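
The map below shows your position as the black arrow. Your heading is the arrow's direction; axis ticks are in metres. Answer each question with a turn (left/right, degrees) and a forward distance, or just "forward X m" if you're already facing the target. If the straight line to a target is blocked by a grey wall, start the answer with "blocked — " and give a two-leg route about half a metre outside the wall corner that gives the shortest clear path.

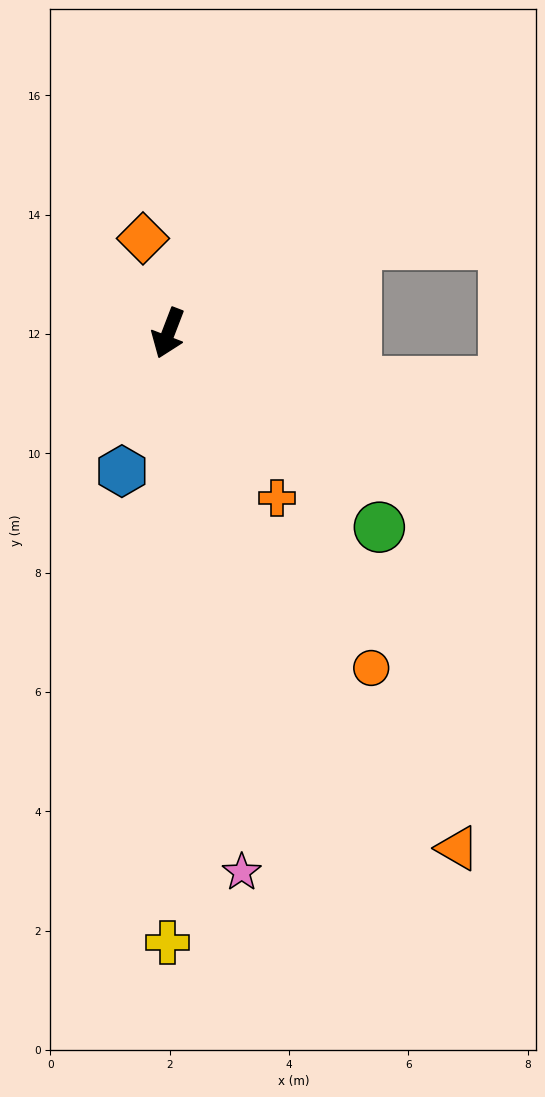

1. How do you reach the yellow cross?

turn left 21°, forward 10.2 m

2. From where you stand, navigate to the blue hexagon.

turn left 2°, forward 2.4 m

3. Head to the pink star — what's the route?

turn left 29°, forward 9.1 m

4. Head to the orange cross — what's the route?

turn left 54°, forward 3.3 m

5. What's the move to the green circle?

turn left 68°, forward 4.8 m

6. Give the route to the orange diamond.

turn right 144°, forward 1.6 m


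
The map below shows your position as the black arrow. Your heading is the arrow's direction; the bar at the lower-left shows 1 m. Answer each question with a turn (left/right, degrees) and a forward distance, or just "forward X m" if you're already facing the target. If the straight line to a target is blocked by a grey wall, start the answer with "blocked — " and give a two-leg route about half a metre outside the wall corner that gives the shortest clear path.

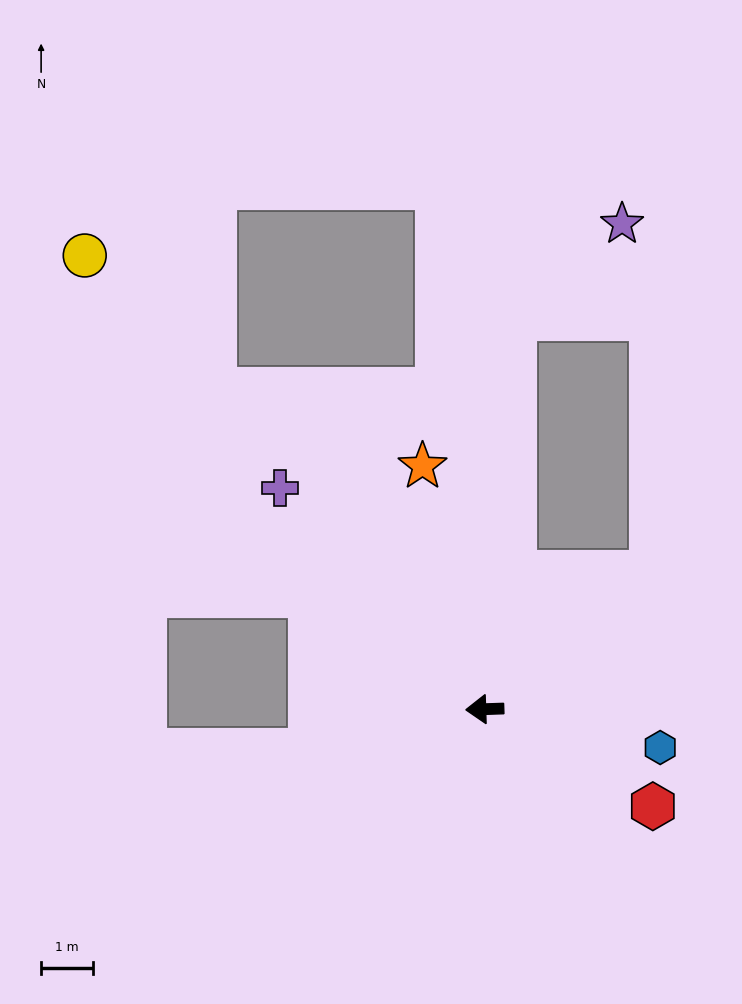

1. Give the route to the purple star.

blocked — turn right 96°, forward 7.5 m, then turn right 45°, forward 2.7 m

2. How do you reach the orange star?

turn right 78°, forward 4.8 m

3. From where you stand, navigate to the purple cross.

turn right 49°, forward 5.8 m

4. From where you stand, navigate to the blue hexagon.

turn left 166°, forward 3.4 m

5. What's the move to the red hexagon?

turn left 148°, forward 3.7 m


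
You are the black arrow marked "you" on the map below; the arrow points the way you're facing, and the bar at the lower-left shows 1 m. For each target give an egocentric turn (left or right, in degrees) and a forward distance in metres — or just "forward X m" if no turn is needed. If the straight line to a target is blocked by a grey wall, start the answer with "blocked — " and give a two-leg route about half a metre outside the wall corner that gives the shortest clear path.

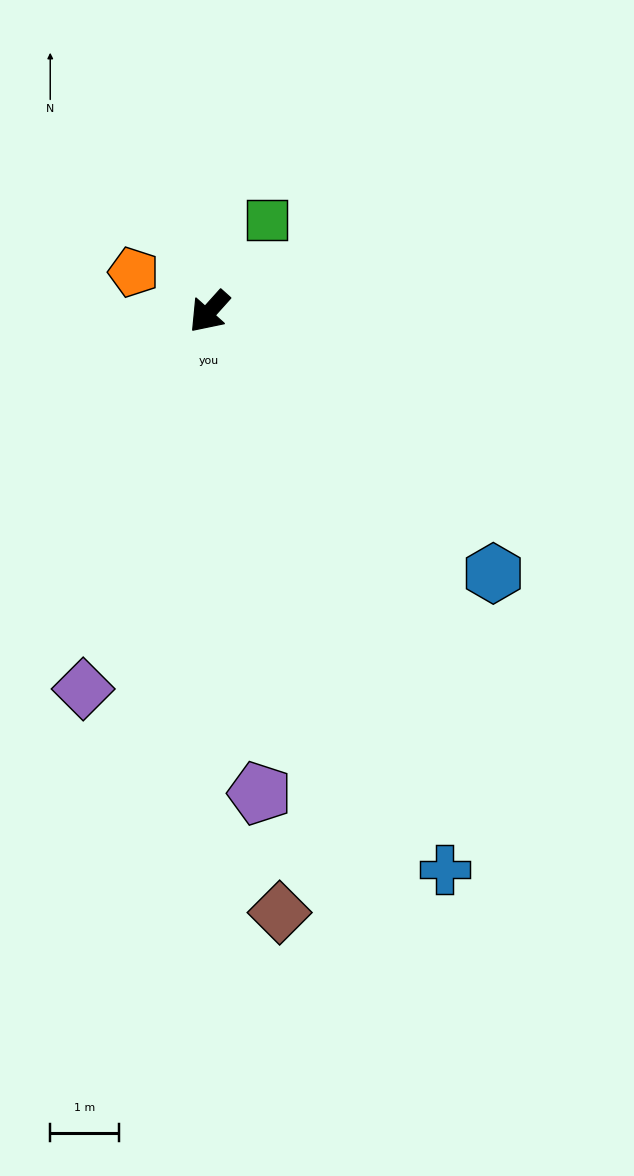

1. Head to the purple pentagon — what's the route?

turn left 48°, forward 7.0 m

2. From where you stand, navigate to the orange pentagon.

turn right 76°, forward 1.2 m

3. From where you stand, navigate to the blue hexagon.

turn left 89°, forward 5.6 m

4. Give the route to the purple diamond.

turn left 23°, forward 5.8 m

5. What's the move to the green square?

turn right 170°, forward 1.6 m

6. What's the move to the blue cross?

turn left 65°, forward 8.8 m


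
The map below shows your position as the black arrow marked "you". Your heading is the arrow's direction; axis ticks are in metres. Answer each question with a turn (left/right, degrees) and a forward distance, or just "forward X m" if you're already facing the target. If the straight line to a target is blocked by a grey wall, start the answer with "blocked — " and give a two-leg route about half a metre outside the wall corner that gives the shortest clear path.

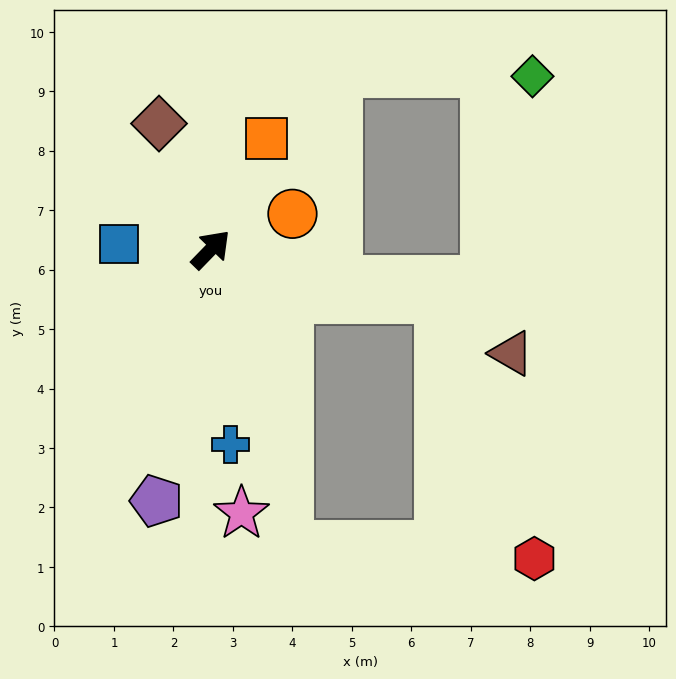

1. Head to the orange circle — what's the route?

turn right 22°, forward 1.5 m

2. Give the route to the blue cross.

turn right 130°, forward 3.3 m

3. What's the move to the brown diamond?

turn left 67°, forward 2.3 m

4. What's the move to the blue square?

turn left 131°, forward 1.5 m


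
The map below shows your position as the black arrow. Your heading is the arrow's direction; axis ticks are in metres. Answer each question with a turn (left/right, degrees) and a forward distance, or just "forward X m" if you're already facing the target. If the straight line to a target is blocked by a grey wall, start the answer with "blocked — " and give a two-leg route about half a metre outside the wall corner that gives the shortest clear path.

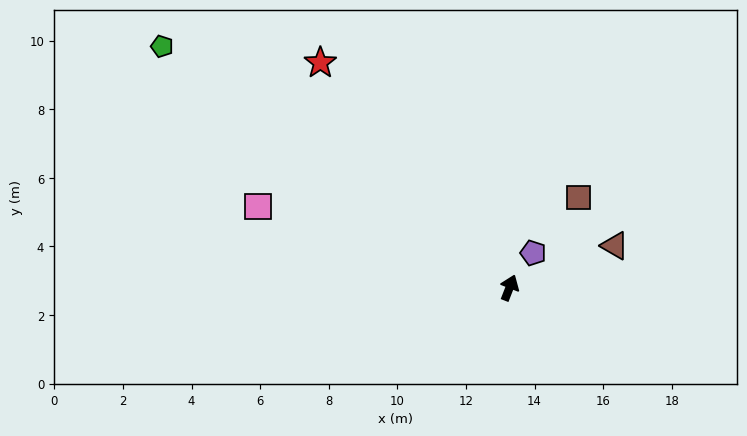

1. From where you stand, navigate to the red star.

turn left 61°, forward 8.6 m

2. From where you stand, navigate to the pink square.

turn left 93°, forward 7.7 m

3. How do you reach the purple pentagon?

turn right 13°, forward 1.2 m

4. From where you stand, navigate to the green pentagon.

turn left 77°, forward 12.3 m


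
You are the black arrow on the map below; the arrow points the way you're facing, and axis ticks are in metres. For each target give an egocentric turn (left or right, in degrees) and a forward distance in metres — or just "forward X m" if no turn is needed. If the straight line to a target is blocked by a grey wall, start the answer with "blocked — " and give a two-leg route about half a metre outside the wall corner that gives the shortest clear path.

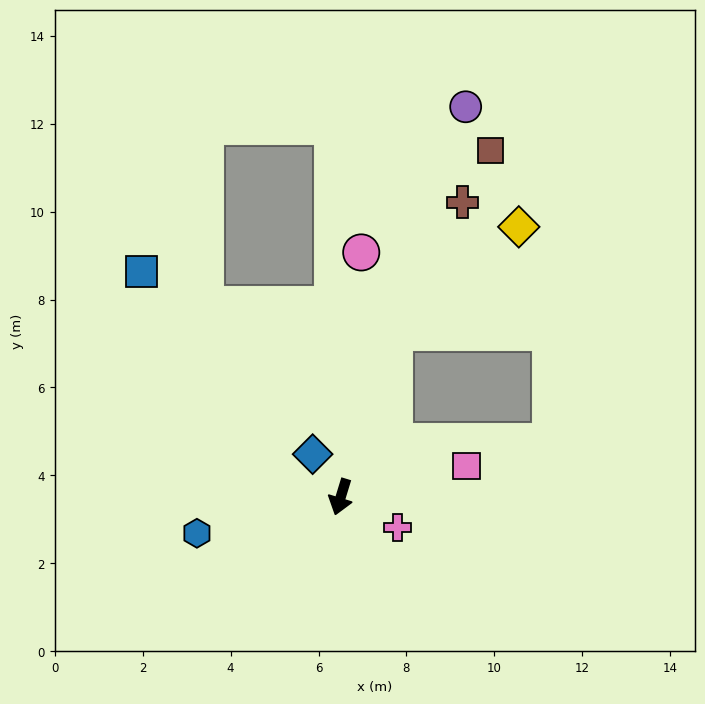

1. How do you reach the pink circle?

turn right 168°, forward 5.6 m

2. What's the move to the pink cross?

turn left 78°, forward 1.5 m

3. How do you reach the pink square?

turn left 121°, forward 2.9 m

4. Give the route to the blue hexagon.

turn right 59°, forward 3.4 m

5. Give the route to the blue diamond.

turn right 130°, forward 1.2 m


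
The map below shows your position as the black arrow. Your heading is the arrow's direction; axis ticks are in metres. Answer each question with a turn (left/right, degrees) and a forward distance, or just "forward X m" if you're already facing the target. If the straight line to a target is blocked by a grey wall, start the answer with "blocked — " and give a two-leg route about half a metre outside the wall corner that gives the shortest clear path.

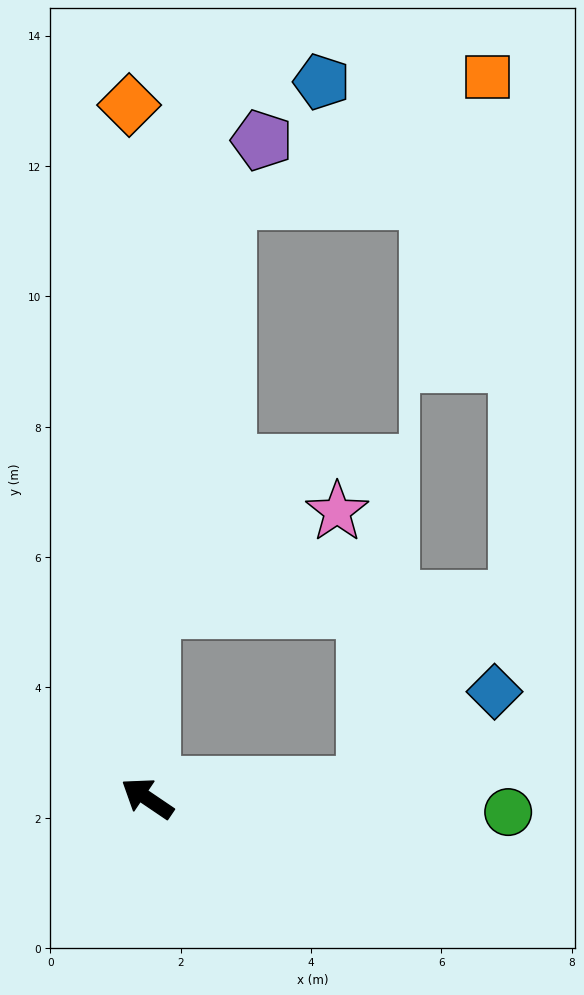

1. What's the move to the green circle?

turn right 148°, forward 5.5 m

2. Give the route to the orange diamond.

turn right 54°, forward 10.6 m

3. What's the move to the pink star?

blocked — turn right 57°, forward 2.9 m, then turn right 61°, forward 3.2 m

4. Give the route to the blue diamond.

blocked — turn right 142°, forward 3.3 m, then turn left 31°, forward 2.4 m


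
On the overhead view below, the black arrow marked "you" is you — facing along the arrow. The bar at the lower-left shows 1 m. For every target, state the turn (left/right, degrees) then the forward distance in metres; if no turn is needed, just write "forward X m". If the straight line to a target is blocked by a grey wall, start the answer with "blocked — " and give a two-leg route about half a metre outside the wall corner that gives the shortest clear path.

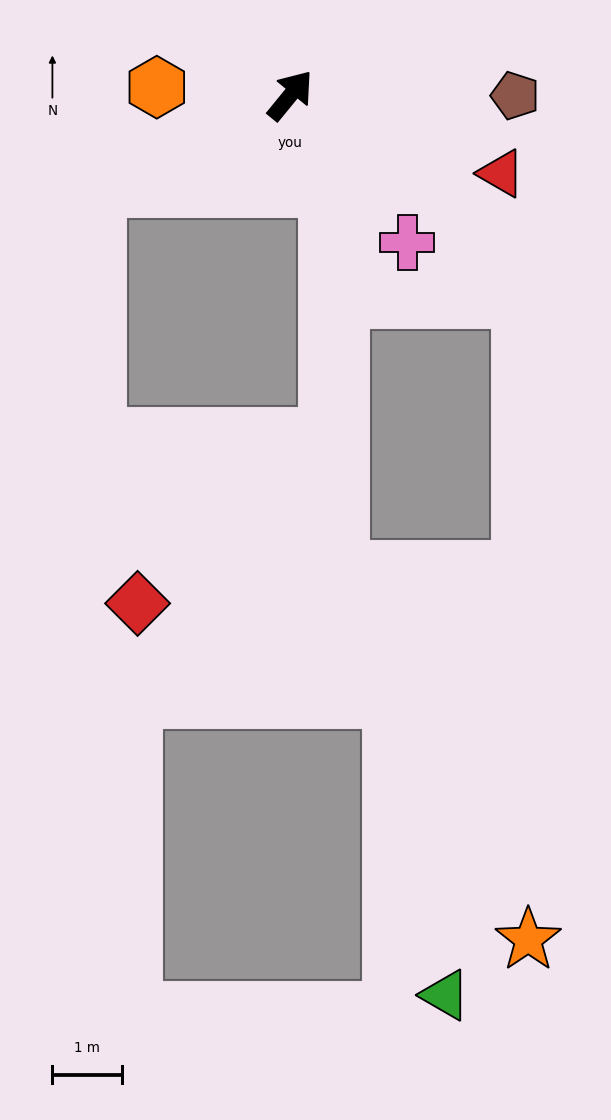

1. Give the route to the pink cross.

turn right 102°, forward 2.7 m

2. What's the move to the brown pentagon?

turn right 51°, forward 3.2 m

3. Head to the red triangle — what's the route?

turn right 71°, forward 3.2 m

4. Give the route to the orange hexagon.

turn left 126°, forward 1.9 m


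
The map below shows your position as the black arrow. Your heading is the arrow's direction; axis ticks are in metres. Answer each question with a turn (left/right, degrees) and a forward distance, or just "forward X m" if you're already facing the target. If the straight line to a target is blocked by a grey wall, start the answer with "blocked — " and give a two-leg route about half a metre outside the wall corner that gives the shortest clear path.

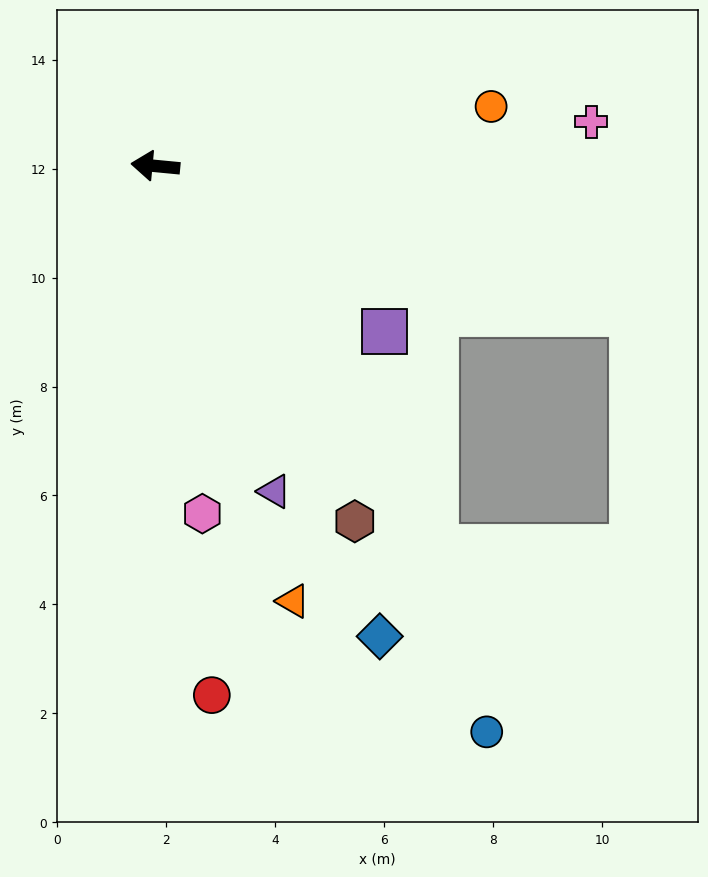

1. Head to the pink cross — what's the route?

turn right 169°, forward 8.0 m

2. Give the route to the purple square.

turn left 150°, forward 5.2 m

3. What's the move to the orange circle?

turn right 164°, forward 6.3 m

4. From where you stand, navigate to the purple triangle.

turn left 116°, forward 6.4 m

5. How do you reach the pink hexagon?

turn left 103°, forward 6.4 m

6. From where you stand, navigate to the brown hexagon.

turn left 125°, forward 7.5 m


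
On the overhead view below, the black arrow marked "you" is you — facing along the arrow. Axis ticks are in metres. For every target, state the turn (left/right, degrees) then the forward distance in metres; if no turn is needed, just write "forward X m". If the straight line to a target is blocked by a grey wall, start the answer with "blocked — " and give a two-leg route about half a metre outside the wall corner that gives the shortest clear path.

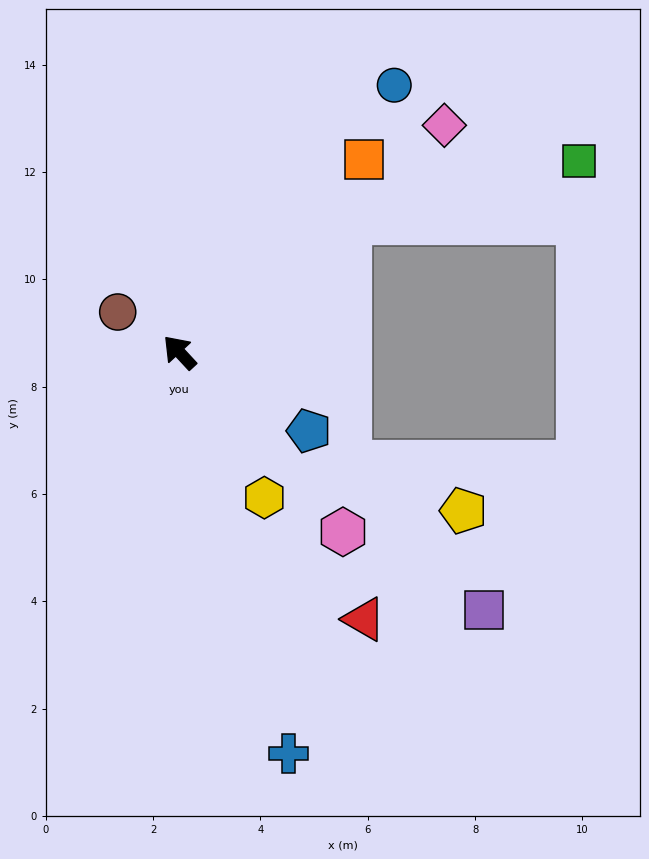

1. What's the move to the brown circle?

turn left 14°, forward 1.4 m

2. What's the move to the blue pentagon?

turn right 164°, forward 2.8 m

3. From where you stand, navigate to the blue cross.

turn left 152°, forward 7.7 m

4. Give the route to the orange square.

turn right 87°, forward 5.0 m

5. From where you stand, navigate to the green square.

blocked — turn right 95°, forward 4.0 m, then turn right 23°, forward 4.4 m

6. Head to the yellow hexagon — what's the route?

turn left 167°, forward 3.1 m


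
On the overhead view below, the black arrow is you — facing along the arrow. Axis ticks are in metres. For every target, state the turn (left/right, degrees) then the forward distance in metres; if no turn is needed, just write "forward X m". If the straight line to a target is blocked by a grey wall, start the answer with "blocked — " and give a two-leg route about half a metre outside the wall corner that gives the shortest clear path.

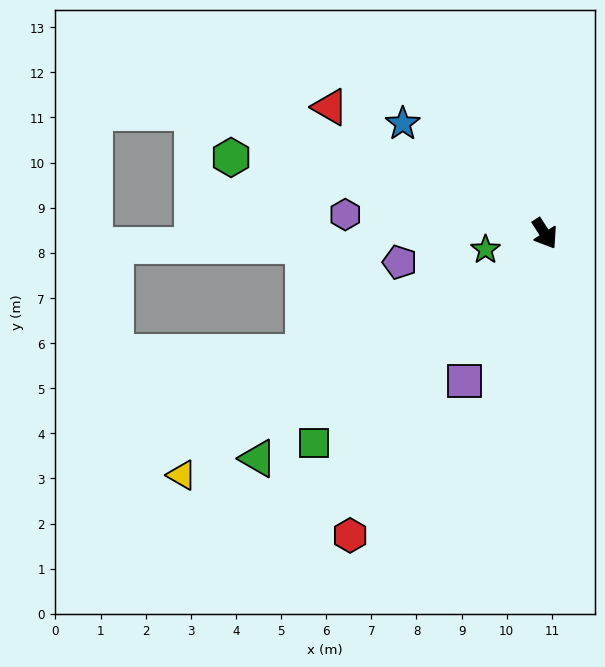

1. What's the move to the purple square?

turn right 61°, forward 3.7 m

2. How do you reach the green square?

turn right 81°, forward 6.9 m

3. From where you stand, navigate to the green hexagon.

turn right 136°, forward 7.2 m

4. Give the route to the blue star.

turn right 160°, forward 4.0 m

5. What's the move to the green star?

turn right 108°, forward 1.4 m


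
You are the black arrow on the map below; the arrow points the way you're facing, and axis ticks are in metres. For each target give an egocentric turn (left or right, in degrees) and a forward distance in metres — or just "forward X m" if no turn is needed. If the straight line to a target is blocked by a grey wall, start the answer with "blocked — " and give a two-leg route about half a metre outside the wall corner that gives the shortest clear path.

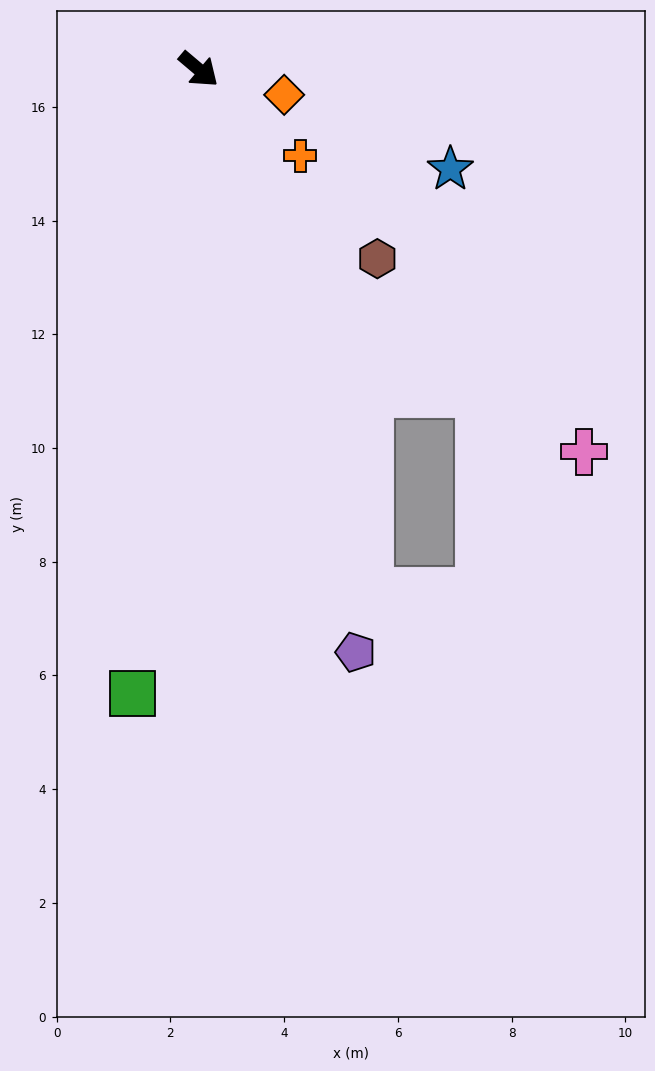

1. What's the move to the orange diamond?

turn left 24°, forward 1.6 m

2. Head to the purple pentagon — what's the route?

turn right 35°, forward 10.6 m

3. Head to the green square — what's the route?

turn right 56°, forward 11.0 m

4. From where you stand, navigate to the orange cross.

forward 2.3 m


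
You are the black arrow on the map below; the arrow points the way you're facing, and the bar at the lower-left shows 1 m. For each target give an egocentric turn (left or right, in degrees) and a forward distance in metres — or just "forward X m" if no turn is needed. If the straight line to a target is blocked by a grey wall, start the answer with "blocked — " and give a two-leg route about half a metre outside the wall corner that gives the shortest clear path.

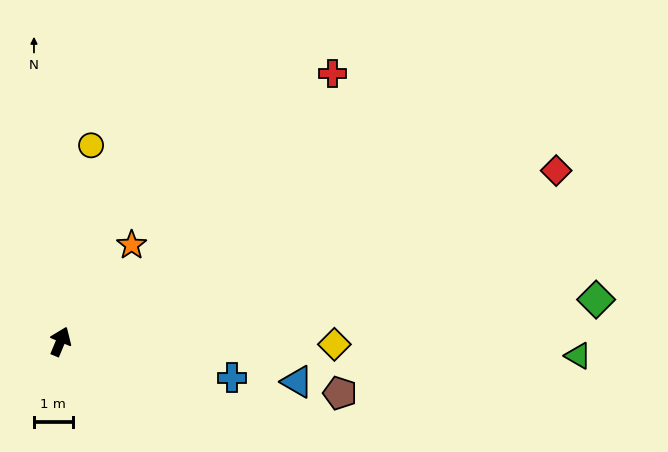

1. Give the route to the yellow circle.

turn left 14°, forward 5.1 m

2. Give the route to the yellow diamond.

turn right 68°, forward 7.1 m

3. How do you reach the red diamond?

turn right 48°, forward 13.5 m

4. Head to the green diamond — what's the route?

turn right 63°, forward 13.9 m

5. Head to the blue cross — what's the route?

turn right 79°, forward 4.5 m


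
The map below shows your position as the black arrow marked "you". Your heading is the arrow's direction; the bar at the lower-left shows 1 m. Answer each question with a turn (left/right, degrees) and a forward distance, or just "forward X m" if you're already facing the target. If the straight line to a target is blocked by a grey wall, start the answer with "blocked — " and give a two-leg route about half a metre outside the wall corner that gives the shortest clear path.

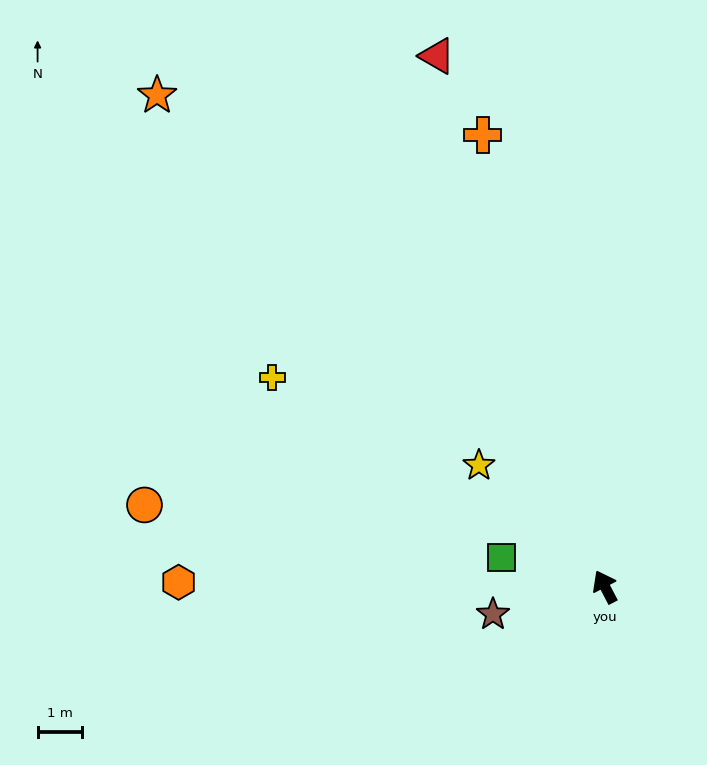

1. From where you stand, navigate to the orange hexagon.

turn left 62°, forward 9.5 m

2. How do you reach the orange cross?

turn right 12°, forward 10.5 m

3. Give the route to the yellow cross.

turn left 30°, forward 8.8 m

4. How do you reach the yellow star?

turn left 19°, forward 3.9 m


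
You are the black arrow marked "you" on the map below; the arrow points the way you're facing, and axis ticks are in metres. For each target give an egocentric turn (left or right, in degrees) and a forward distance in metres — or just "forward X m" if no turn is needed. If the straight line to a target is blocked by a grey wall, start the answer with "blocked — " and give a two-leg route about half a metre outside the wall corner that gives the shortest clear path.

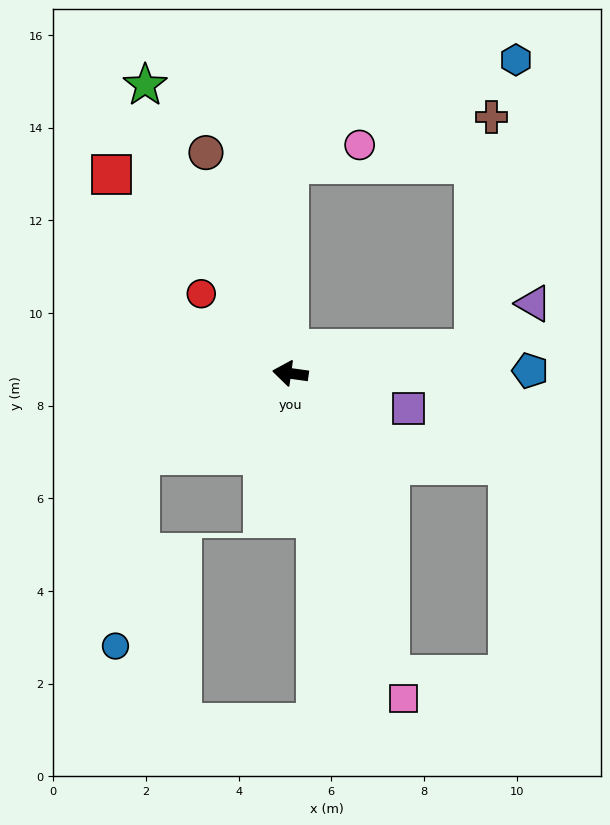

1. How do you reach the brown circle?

turn right 61°, forward 5.1 m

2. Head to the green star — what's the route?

turn right 55°, forward 7.0 m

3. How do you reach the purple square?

turn left 171°, forward 2.7 m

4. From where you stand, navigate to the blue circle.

blocked — turn left 36°, forward 3.7 m, then turn left 55°, forward 4.1 m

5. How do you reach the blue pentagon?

turn right 171°, forward 5.2 m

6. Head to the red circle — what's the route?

turn right 34°, forward 2.6 m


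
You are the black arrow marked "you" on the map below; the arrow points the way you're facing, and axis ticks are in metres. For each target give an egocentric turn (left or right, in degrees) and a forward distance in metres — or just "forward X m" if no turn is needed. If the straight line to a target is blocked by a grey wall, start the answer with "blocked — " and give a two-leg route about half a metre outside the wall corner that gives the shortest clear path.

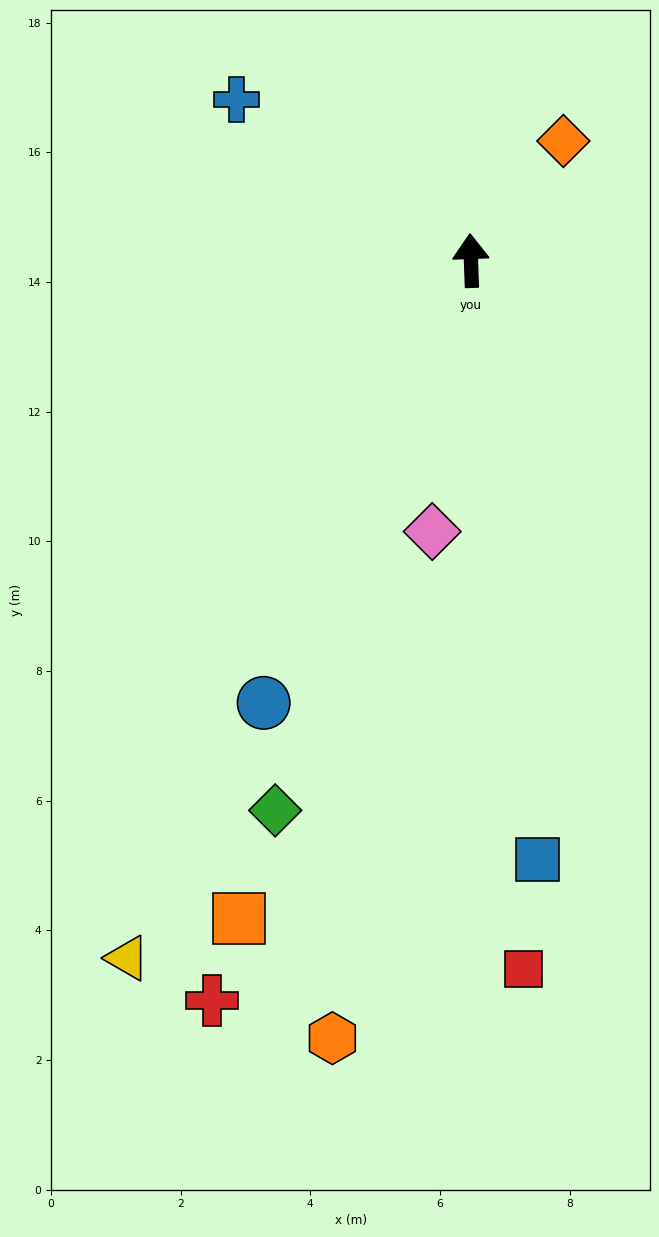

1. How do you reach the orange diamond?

turn right 40°, forward 2.3 m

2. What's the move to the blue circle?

turn left 153°, forward 7.5 m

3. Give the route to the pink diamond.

turn left 170°, forward 4.2 m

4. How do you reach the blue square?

turn right 176°, forward 9.3 m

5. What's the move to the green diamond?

turn left 158°, forward 9.0 m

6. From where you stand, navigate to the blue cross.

turn left 53°, forward 4.4 m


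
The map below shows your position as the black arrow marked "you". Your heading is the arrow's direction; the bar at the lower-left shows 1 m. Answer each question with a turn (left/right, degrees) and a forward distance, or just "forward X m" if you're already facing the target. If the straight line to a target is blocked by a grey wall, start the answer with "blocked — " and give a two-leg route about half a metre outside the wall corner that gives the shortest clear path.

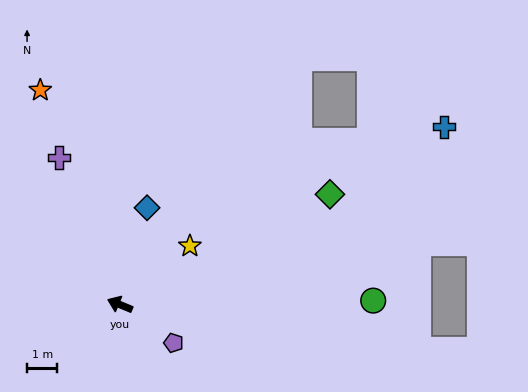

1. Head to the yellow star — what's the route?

turn right 118°, forward 3.0 m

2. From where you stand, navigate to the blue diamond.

turn right 83°, forward 3.3 m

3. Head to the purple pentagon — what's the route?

turn left 167°, forward 2.2 m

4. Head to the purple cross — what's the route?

turn right 45°, forward 5.2 m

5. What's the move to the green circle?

turn right 157°, forward 8.3 m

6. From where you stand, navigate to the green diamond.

turn right 130°, forward 7.8 m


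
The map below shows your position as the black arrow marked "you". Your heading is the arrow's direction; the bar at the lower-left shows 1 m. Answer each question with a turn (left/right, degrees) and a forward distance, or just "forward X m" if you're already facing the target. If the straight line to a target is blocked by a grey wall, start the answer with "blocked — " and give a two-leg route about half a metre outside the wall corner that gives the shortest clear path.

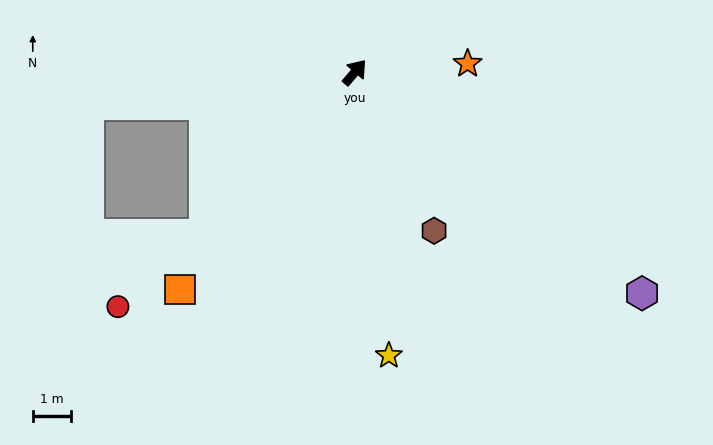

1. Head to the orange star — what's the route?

turn right 45°, forward 3.0 m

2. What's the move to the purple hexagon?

turn right 87°, forward 9.5 m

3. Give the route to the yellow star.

turn right 133°, forward 7.4 m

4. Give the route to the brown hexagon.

turn right 113°, forward 4.6 m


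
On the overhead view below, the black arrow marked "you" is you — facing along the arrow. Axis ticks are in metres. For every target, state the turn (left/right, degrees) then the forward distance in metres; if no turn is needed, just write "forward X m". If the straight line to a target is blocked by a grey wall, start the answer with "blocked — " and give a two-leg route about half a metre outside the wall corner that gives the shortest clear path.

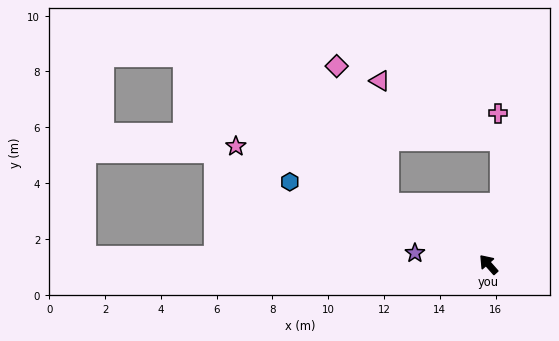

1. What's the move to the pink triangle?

blocked — turn left 18°, forward 4.2 m, then turn right 56°, forward 4.5 m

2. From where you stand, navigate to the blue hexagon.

turn left 26°, forward 7.7 m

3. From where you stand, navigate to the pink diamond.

blocked — turn left 18°, forward 4.2 m, then turn right 39°, forward 5.3 m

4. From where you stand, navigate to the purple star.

turn left 40°, forward 2.7 m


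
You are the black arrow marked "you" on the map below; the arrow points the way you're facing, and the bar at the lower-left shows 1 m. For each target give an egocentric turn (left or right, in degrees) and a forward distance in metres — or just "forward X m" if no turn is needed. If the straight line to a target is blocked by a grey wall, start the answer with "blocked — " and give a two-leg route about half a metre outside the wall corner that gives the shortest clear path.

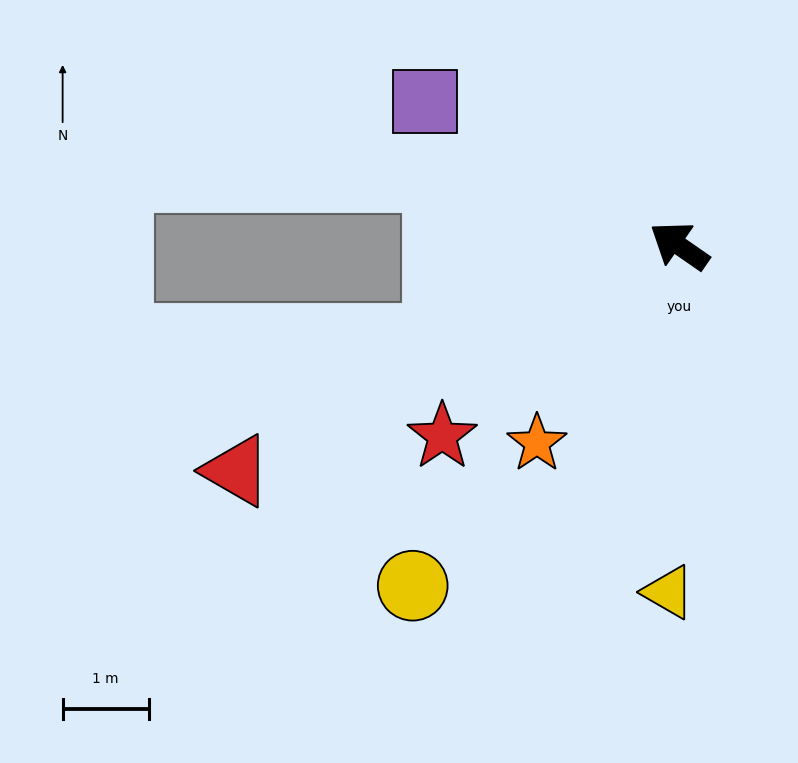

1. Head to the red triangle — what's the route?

turn left 62°, forward 5.8 m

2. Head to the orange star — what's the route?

turn left 89°, forward 2.8 m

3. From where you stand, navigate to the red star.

turn left 74°, forward 3.5 m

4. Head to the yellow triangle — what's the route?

turn left 123°, forward 4.0 m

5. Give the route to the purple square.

turn left 5°, forward 3.4 m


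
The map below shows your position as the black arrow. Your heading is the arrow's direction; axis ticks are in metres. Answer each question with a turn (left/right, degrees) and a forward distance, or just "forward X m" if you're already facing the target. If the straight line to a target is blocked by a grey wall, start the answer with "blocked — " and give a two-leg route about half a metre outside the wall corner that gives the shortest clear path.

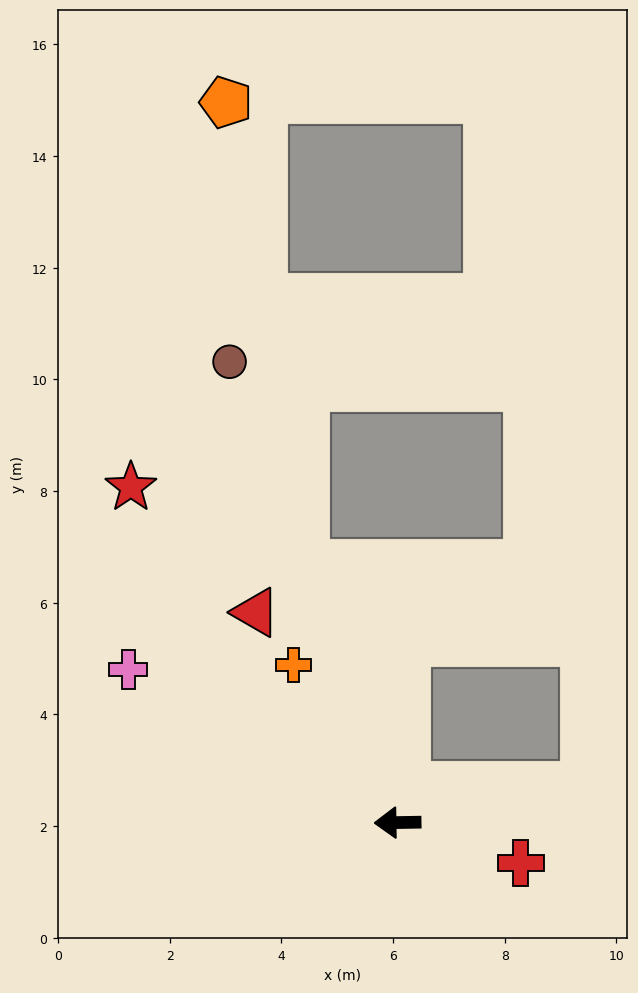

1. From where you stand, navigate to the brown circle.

turn right 71°, forward 8.8 m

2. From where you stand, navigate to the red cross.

turn left 161°, forward 2.3 m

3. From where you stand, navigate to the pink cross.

turn right 31°, forward 5.5 m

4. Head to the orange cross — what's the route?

turn right 57°, forward 3.4 m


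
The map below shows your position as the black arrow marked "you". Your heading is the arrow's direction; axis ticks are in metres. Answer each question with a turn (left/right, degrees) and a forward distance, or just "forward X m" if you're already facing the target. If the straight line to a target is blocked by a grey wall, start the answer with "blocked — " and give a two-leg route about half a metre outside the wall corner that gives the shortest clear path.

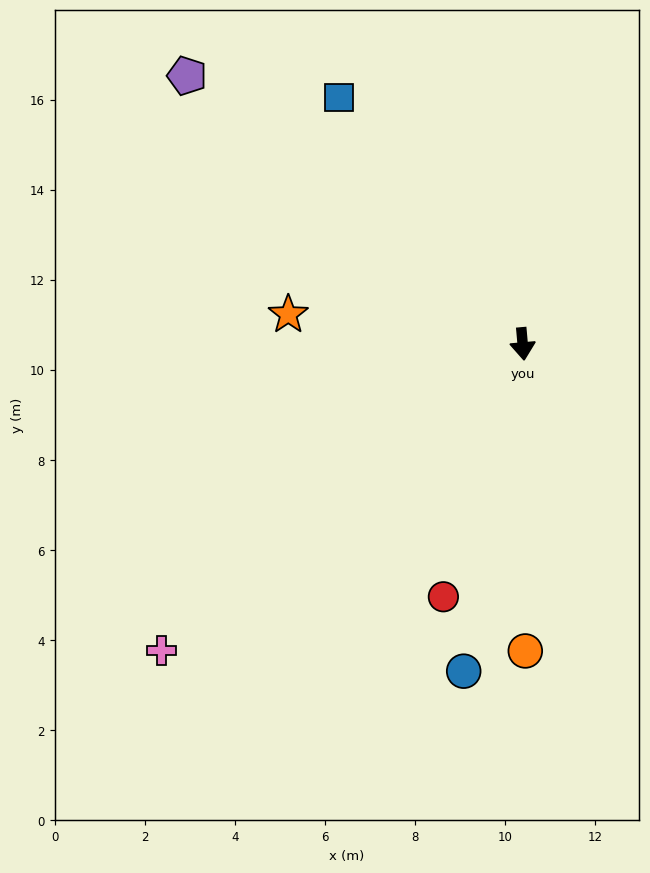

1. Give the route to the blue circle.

turn right 15°, forward 7.4 m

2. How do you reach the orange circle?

turn right 5°, forward 6.8 m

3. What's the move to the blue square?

turn right 148°, forward 6.8 m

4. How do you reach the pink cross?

turn right 55°, forward 10.5 m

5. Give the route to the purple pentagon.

turn right 134°, forward 9.5 m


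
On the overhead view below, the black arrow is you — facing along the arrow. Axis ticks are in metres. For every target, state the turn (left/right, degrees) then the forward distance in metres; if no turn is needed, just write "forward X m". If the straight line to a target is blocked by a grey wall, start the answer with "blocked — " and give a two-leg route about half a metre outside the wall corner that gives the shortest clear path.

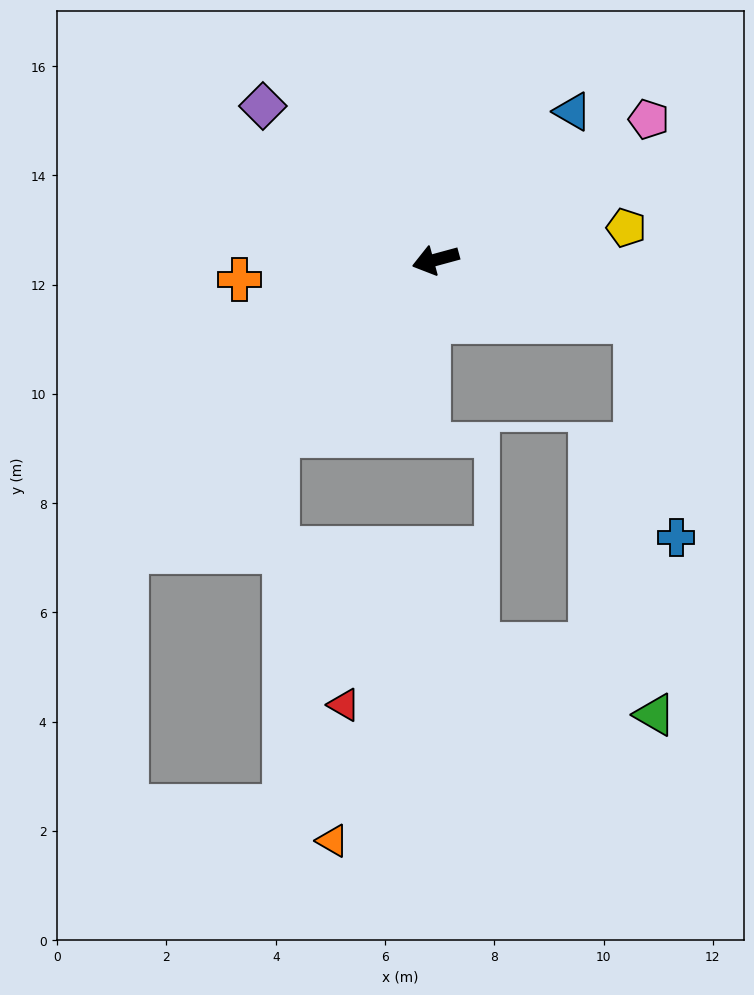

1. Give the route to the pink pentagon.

turn right 162°, forward 4.7 m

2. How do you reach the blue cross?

blocked — turn left 148°, forward 3.8 m, then turn right 63°, forward 4.0 m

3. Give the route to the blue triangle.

turn right 148°, forward 3.7 m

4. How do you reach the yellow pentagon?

turn left 174°, forward 3.5 m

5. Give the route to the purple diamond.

turn right 57°, forward 4.2 m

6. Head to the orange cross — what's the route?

turn right 9°, forward 3.6 m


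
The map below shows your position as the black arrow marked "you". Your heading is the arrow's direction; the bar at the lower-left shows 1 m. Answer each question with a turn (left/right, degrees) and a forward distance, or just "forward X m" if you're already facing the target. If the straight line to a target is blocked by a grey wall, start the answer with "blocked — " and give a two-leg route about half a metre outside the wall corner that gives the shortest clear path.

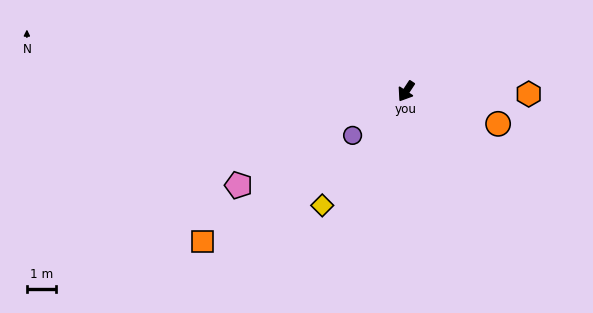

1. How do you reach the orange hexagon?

turn left 122°, forward 4.3 m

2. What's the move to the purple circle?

turn right 17°, forward 2.4 m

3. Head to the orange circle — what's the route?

turn left 104°, forward 3.4 m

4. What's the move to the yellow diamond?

turn right 3°, forward 4.9 m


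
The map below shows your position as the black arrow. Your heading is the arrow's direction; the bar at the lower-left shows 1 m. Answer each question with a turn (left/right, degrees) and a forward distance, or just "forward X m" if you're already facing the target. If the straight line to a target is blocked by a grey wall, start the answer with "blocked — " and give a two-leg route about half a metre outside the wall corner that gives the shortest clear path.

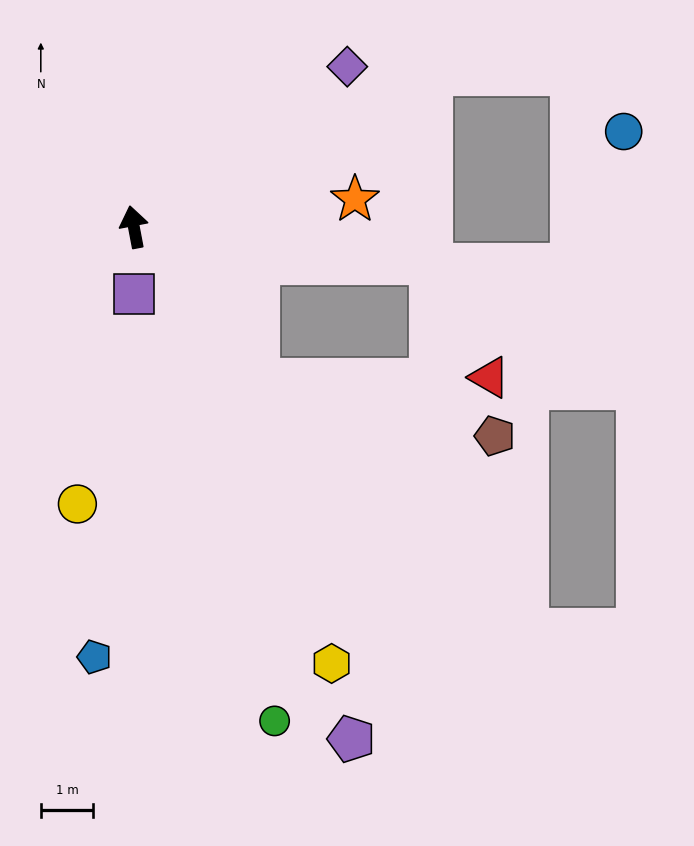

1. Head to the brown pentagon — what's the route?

blocked — turn right 152°, forward 3.8 m, then turn left 38°, forward 4.7 m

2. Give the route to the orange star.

turn right 94°, forward 4.3 m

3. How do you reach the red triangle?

blocked — turn right 108°, forward 5.7 m, then turn right 56°, forward 2.5 m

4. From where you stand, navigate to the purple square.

turn left 169°, forward 1.3 m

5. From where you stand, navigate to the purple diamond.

turn right 64°, forward 5.1 m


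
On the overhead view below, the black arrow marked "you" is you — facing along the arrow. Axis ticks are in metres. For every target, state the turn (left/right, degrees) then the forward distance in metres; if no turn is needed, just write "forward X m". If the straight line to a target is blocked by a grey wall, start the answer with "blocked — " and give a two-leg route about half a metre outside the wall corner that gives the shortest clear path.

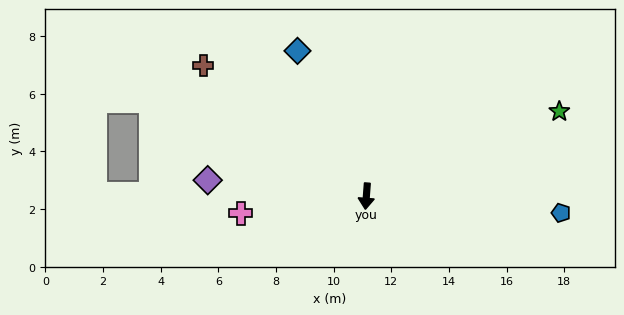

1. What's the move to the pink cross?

turn right 78°, forward 4.4 m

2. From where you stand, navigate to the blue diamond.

turn right 150°, forward 5.6 m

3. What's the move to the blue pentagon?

turn left 89°, forward 6.8 m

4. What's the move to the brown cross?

turn right 124°, forward 7.2 m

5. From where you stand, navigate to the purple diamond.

turn right 91°, forward 5.5 m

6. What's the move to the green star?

turn left 118°, forward 7.3 m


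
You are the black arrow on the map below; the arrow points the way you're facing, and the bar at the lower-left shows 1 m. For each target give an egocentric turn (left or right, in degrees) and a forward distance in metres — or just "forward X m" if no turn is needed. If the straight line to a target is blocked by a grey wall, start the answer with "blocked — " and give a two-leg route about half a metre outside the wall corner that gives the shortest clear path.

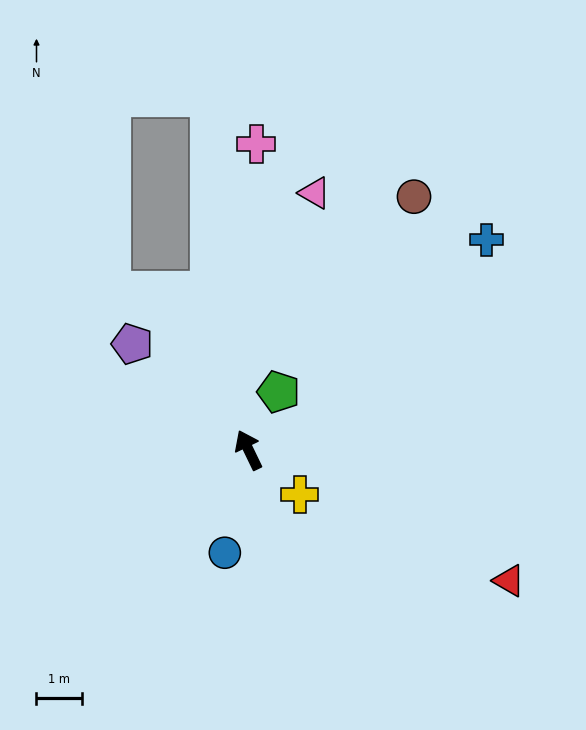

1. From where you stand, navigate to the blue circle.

turn left 141°, forward 2.3 m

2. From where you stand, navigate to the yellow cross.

turn right 157°, forward 1.5 m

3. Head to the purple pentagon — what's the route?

turn left 22°, forward 3.5 m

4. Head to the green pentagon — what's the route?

turn right 53°, forward 1.4 m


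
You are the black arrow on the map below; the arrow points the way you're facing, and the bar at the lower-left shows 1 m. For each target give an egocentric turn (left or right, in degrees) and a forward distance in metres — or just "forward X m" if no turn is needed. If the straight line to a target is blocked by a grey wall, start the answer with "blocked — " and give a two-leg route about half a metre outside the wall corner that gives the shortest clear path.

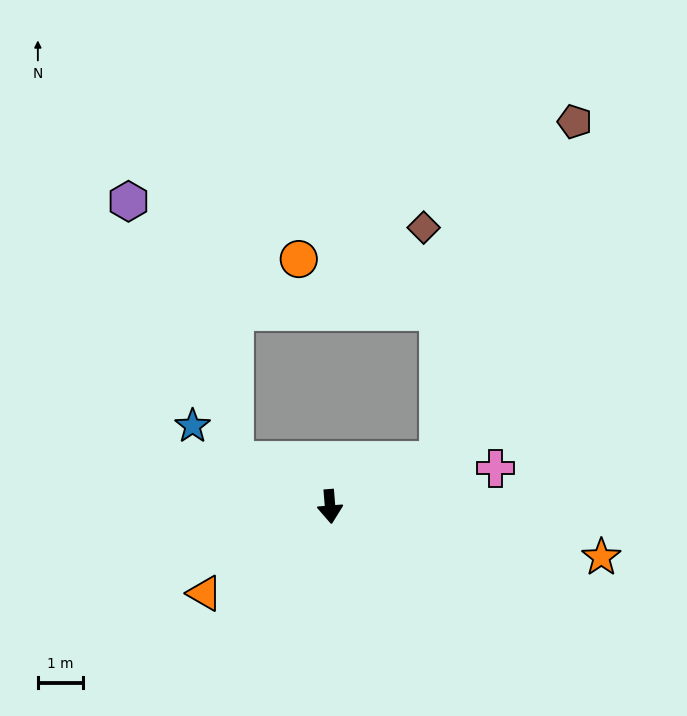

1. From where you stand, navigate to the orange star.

turn left 75°, forward 6.2 m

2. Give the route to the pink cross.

turn left 98°, forward 3.8 m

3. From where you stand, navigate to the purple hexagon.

blocked — turn right 121°, forward 2.4 m, then turn right 41°, forward 6.3 m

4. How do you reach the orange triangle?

turn right 60°, forward 3.4 m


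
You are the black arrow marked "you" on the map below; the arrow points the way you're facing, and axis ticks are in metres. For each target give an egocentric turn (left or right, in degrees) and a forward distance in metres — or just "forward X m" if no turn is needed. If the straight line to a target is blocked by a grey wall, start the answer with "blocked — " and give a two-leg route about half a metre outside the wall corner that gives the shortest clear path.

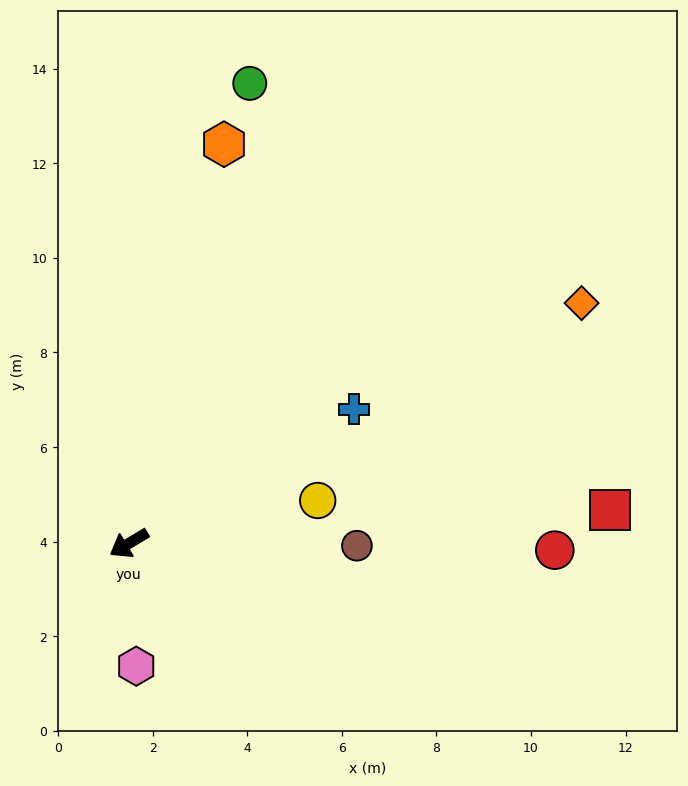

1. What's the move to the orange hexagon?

turn right 134°, forward 8.7 m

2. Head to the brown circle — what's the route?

turn left 149°, forward 4.8 m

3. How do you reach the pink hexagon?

turn left 63°, forward 2.6 m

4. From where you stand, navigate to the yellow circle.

turn left 162°, forward 4.1 m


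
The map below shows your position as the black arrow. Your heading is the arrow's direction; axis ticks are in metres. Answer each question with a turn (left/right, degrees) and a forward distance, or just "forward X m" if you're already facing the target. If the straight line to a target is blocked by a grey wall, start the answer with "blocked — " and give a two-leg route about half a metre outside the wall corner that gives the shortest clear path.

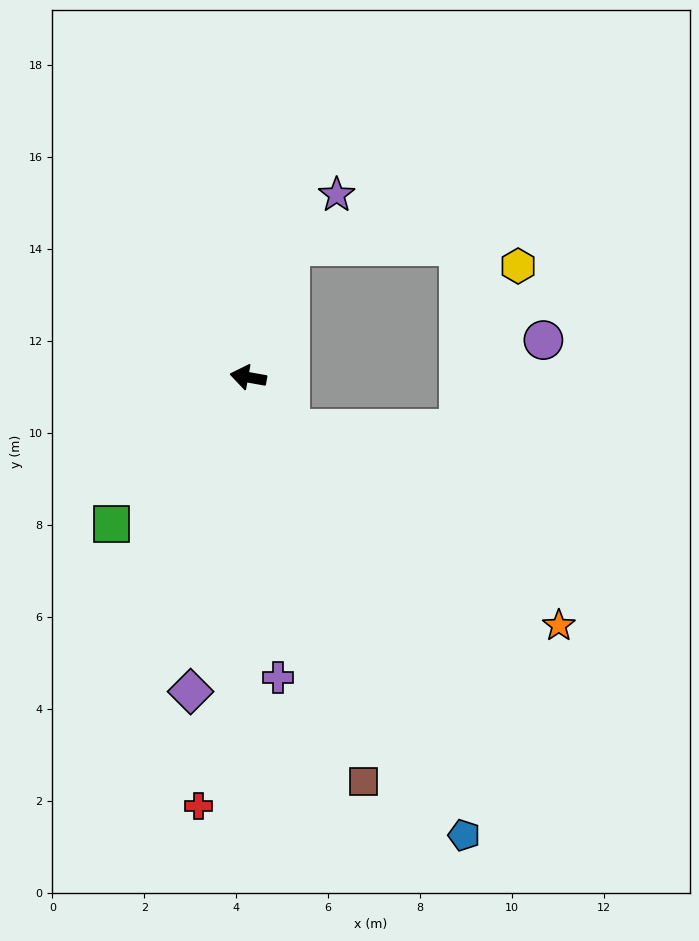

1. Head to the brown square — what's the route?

turn left 116°, forward 9.1 m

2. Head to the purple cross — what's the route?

turn left 106°, forward 6.6 m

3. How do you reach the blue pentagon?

turn left 125°, forward 11.0 m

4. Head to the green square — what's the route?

turn left 57°, forward 4.4 m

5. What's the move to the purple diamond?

turn left 90°, forward 6.9 m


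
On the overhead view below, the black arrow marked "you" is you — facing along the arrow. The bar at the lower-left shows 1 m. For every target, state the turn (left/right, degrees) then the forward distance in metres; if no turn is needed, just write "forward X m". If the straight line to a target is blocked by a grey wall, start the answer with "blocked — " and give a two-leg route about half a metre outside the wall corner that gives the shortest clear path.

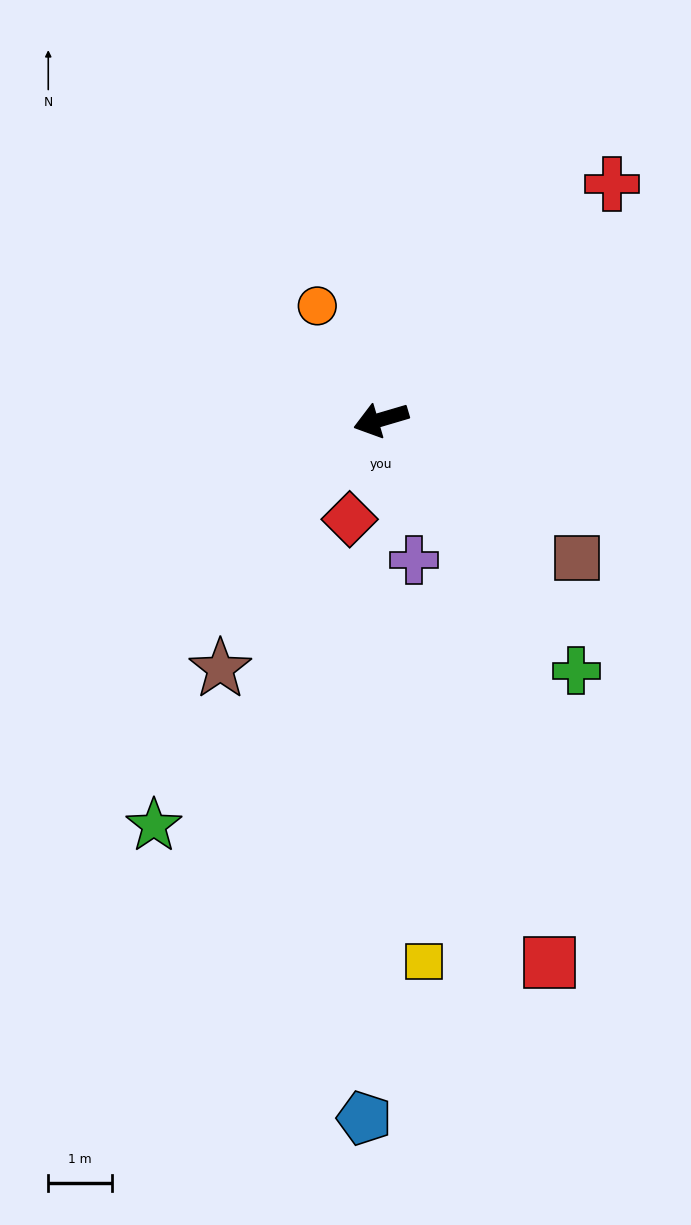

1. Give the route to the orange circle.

turn right 77°, forward 2.0 m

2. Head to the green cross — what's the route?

turn left 111°, forward 5.0 m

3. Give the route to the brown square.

turn left 128°, forward 3.7 m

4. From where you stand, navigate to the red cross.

turn right 151°, forward 5.2 m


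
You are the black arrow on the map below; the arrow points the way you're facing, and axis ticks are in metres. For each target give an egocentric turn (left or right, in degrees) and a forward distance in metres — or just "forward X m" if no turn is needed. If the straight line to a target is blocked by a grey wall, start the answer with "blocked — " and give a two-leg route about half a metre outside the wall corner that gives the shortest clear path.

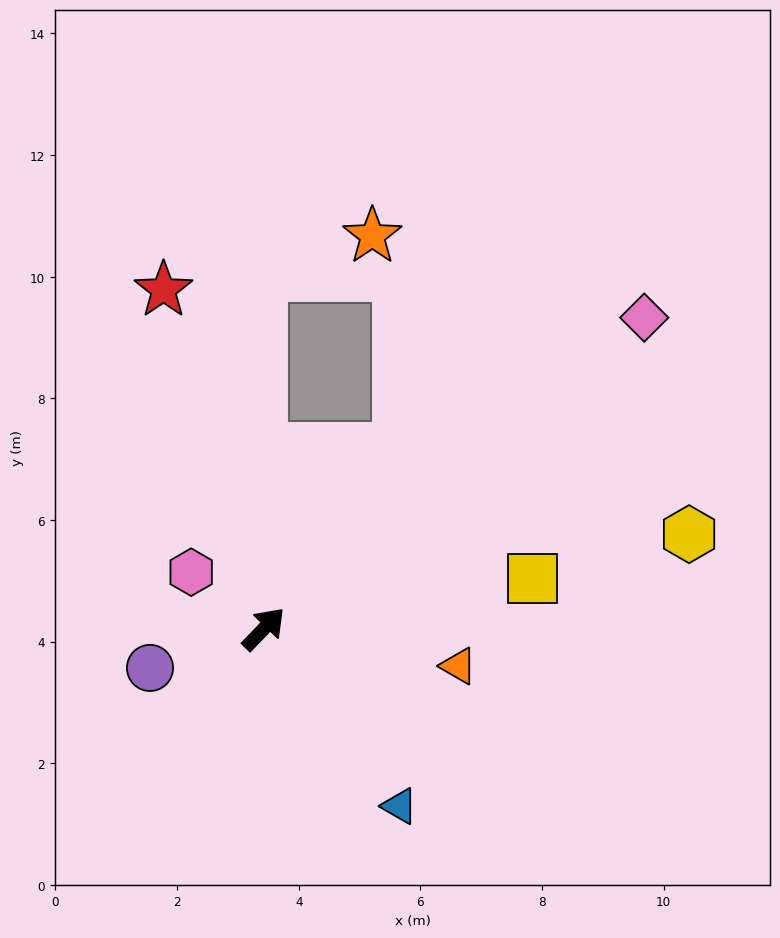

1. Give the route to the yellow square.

turn right 36°, forward 4.5 m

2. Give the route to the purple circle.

turn left 153°, forward 2.0 m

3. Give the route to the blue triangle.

turn right 99°, forward 3.7 m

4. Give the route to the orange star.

blocked — turn left 44°, forward 5.8 m, then turn right 70°, forward 1.9 m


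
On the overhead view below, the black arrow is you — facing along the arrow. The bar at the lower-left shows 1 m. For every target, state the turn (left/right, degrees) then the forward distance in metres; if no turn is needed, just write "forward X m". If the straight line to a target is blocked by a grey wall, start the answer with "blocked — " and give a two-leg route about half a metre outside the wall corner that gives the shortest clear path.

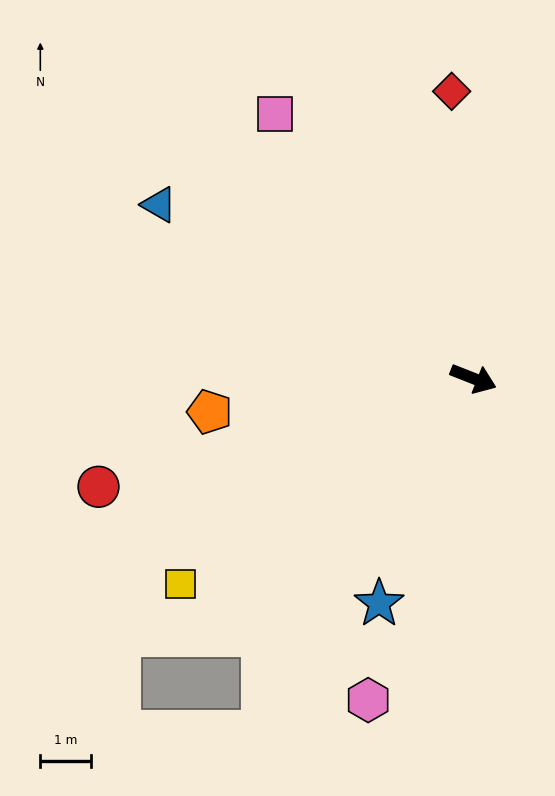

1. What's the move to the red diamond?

turn left 116°, forward 5.6 m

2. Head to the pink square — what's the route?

turn left 148°, forward 6.5 m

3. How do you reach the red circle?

turn right 142°, forward 7.6 m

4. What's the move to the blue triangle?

turn left 173°, forward 7.0 m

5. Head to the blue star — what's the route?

turn right 91°, forward 4.8 m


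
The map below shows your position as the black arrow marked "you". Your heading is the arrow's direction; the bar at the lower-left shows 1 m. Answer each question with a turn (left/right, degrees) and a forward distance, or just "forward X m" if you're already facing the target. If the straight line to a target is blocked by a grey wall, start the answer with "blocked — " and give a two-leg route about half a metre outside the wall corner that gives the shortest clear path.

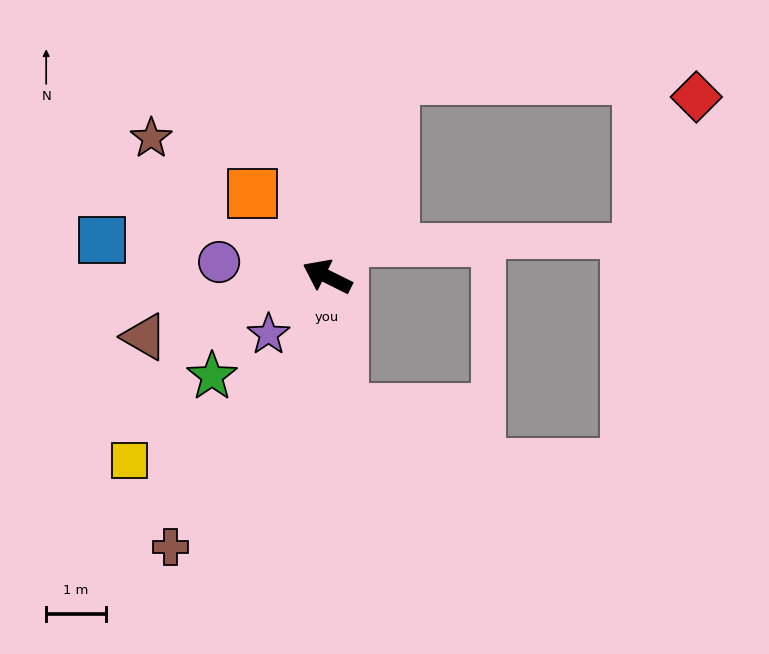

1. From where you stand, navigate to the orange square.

turn right 22°, forward 1.9 m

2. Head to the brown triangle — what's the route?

turn left 45°, forward 3.2 m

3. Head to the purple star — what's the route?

turn left 71°, forward 1.4 m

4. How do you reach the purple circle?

turn left 19°, forward 1.8 m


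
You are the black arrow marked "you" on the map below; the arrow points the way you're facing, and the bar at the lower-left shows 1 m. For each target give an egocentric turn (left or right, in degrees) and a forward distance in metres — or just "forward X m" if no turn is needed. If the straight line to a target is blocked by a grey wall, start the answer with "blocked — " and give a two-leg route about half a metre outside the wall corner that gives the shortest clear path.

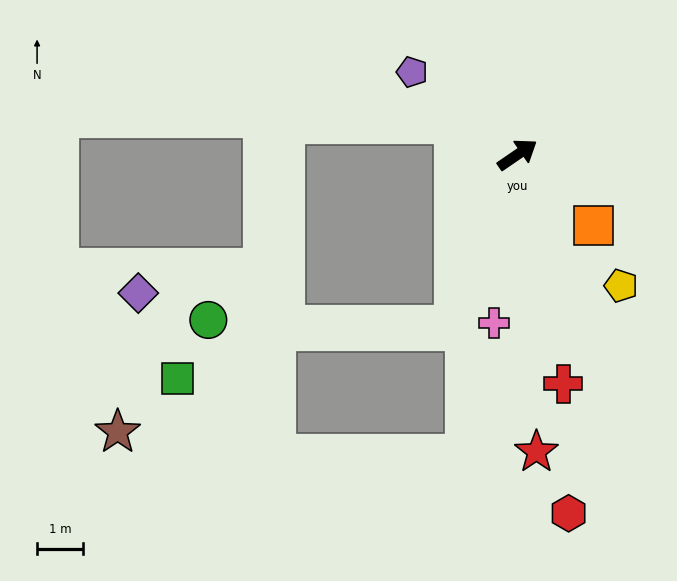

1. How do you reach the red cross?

turn right 113°, forward 5.0 m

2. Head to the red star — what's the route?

turn right 121°, forward 6.4 m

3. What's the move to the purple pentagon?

turn left 108°, forward 2.9 m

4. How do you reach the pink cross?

turn right 132°, forward 3.7 m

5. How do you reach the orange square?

turn right 77°, forward 2.2 m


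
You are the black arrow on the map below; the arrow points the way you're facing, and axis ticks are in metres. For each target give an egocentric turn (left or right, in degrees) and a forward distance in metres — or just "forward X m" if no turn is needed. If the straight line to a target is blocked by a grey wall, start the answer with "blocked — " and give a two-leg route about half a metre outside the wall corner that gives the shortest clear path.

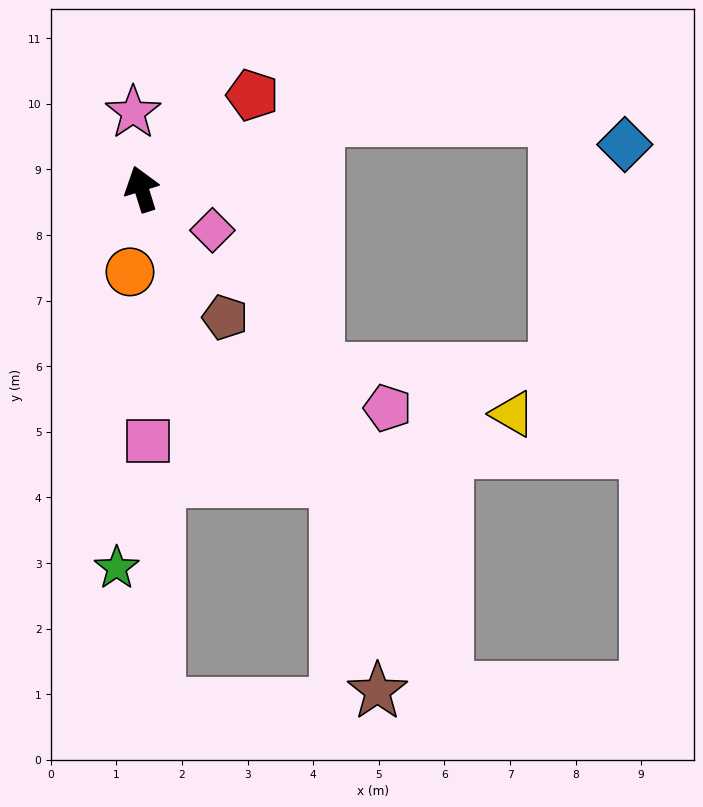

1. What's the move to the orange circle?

turn left 155°, forward 1.3 m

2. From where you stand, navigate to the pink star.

turn right 11°, forward 1.2 m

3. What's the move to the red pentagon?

turn right 67°, forward 2.2 m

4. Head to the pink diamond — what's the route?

turn right 138°, forward 1.3 m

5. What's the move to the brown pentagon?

turn right 164°, forward 2.3 m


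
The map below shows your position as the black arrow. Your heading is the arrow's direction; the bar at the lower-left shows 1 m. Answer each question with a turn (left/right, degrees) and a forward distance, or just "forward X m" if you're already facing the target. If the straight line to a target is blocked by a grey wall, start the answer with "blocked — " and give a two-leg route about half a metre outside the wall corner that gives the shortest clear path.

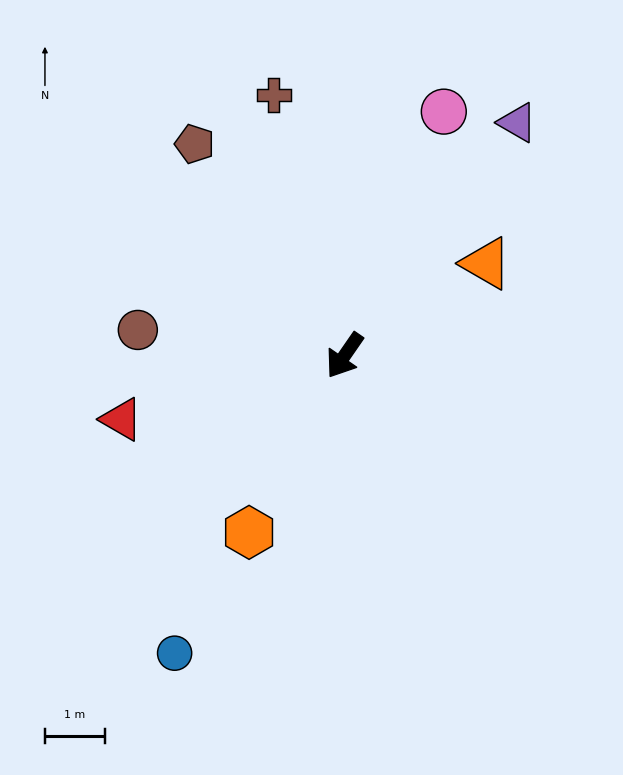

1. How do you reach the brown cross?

turn right 130°, forward 4.5 m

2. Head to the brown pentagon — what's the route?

turn right 110°, forward 4.3 m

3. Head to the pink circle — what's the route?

turn right 167°, forward 4.4 m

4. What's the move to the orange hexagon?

turn left 6°, forward 3.3 m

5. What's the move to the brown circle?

turn right 62°, forward 3.5 m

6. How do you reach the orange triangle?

turn left 158°, forward 2.8 m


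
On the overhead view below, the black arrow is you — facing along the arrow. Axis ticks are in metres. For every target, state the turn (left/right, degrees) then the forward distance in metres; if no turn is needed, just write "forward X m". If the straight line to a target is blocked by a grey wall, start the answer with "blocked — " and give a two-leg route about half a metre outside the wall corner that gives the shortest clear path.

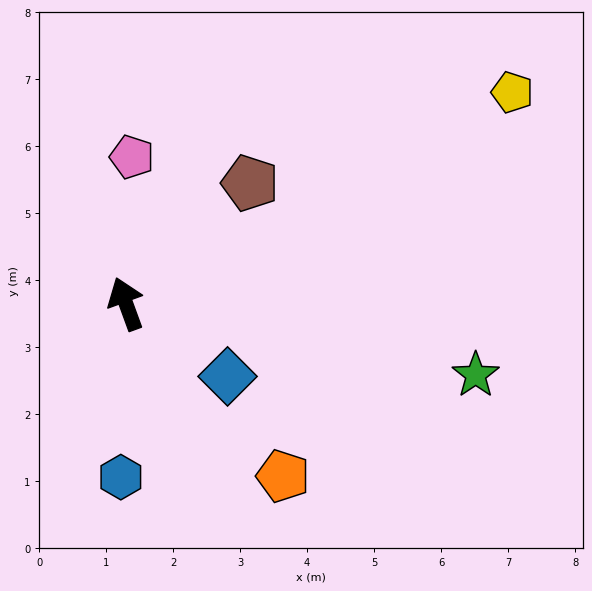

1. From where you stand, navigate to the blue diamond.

turn right 146°, forward 1.9 m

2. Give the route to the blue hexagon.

turn left 158°, forward 2.6 m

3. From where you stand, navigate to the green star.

turn right 122°, forward 5.3 m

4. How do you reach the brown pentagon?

turn right 66°, forward 2.6 m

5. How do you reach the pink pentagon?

turn right 22°, forward 2.2 m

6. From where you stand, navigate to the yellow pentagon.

turn right 81°, forward 6.6 m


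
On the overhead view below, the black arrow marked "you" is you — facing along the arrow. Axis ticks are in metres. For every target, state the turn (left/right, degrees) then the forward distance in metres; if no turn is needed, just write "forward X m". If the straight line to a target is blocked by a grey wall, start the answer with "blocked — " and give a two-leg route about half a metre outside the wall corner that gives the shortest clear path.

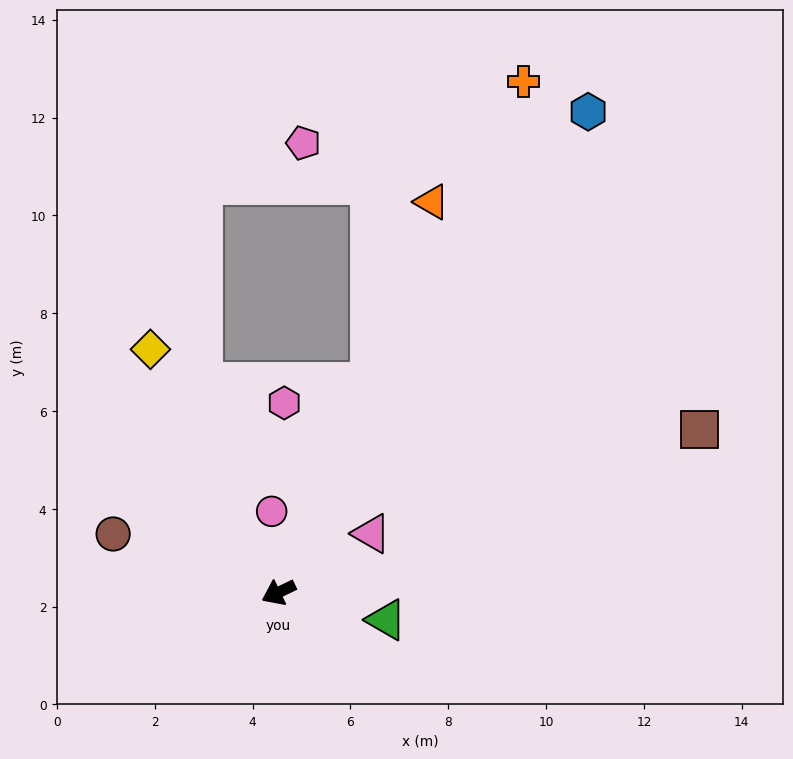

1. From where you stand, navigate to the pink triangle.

turn right 173°, forward 2.2 m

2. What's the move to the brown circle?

turn right 45°, forward 3.6 m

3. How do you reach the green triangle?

turn left 140°, forward 2.3 m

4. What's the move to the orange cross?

turn right 141°, forward 11.6 m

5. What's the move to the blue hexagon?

turn right 149°, forward 11.7 m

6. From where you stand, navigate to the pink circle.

turn right 111°, forward 1.7 m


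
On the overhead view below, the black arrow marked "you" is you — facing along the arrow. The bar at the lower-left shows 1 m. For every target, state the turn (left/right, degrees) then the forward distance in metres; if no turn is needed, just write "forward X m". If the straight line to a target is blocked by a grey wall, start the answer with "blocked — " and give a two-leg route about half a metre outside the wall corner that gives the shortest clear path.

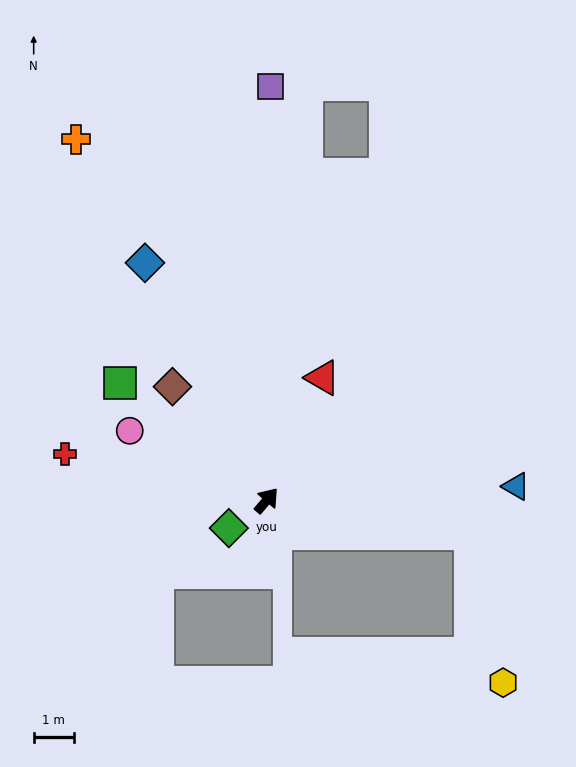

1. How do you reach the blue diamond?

turn left 68°, forward 6.6 m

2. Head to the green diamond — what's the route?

turn left 167°, forward 1.2 m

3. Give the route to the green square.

turn left 92°, forward 4.7 m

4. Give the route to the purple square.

turn left 40°, forward 10.3 m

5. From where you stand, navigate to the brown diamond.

turn left 80°, forward 3.7 m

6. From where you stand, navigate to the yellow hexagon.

blocked — turn right 59°, forward 5.1 m, then turn right 69°, forward 3.8 m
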